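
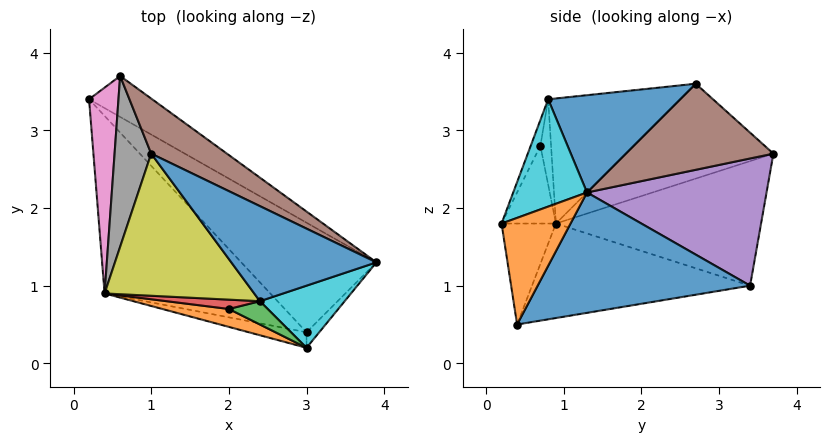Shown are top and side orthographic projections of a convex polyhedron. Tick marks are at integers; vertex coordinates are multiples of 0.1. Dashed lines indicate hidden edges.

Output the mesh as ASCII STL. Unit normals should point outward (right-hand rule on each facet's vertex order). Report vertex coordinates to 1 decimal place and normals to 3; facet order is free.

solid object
 facet normal 0.533 0.598 -0.599
  outer loop
   vertex 3.0 0.4 0.5
   vertex 0.2 3.4 1.0
   vertex 3.9 1.3 2.2
  endloop
 endfacet
 facet normal 0.787 -0.610 -0.094
  outer loop
   vertex 3.0 0.4 0.5
   vertex 3.9 1.3 2.2
   vertex 3.0 0.2 1.8
  endloop
 endfacet
 facet normal -0.472 -0.303 -0.828
  outer loop
   vertex 3.0 0.4 0.5
   vertex 0.4 0.9 1.8
   vertex 0.2 3.4 1.0
  endloop
 endfacet
 facet normal -0.257 -0.955 -0.147
  outer loop
   vertex 3.0 0.4 0.5
   vertex 3.0 0.2 1.8
   vertex 0.4 0.9 1.8
  endloop
 endfacet
 facet normal 0.540 0.798 -0.268
  outer loop
   vertex 0.6 3.7 2.7
   vertex 3.9 1.3 2.2
   vertex 0.2 3.4 1.0
  endloop
 endfacet
 facet normal 0.560 0.667 0.492
  outer loop
   vertex 0.6 3.7 2.7
   vertex 1.0 2.7 3.6
   vertex 3.9 1.3 2.2
  endloop
 endfacet
 facet normal -0.973 -0.004 0.230
  outer loop
   vertex 0.6 3.7 2.7
   vertex 0.2 3.4 1.0
   vertex 0.4 0.9 1.8
  endloop
 endfacet
 facet normal -0.932 -0.049 0.360
  outer loop
   vertex 0.6 3.7 2.7
   vertex 0.4 0.9 1.8
   vertex 1.0 2.7 3.6
  endloop
 endfacet
 facet normal -0.561 -0.484 0.671
  outer loop
   vertex 2.4 0.8 3.4
   vertex 1.0 2.7 3.6
   vertex 0.4 0.9 1.8
  endloop
 endfacet
 facet normal 0.593 -0.655 0.468
  outer loop
   vertex 2.4 0.8 3.4
   vertex 3.0 0.2 1.8
   vertex 3.9 1.3 2.2
  endloop
 endfacet
 facet normal 0.530 0.307 0.790
  outer loop
   vertex 2.4 0.8 3.4
   vertex 3.9 1.3 2.2
   vertex 1.0 2.7 3.6
  endloop
 endfacet
 facet normal -0.254 -0.942 0.217
  outer loop
   vertex 2.0 0.7 2.8
   vertex 0.4 0.9 1.8
   vertex 3.0 0.2 1.8
  endloop
 endfacet
 facet normal -0.188 -0.941 0.282
  outer loop
   vertex 2.0 0.7 2.8
   vertex 3.0 0.2 1.8
   vertex 2.4 0.8 3.4
  endloop
 endfacet
 facet normal -0.340 -0.865 0.371
  outer loop
   vertex 2.0 0.7 2.8
   vertex 2.4 0.8 3.4
   vertex 0.4 0.9 1.8
  endloop
 endfacet
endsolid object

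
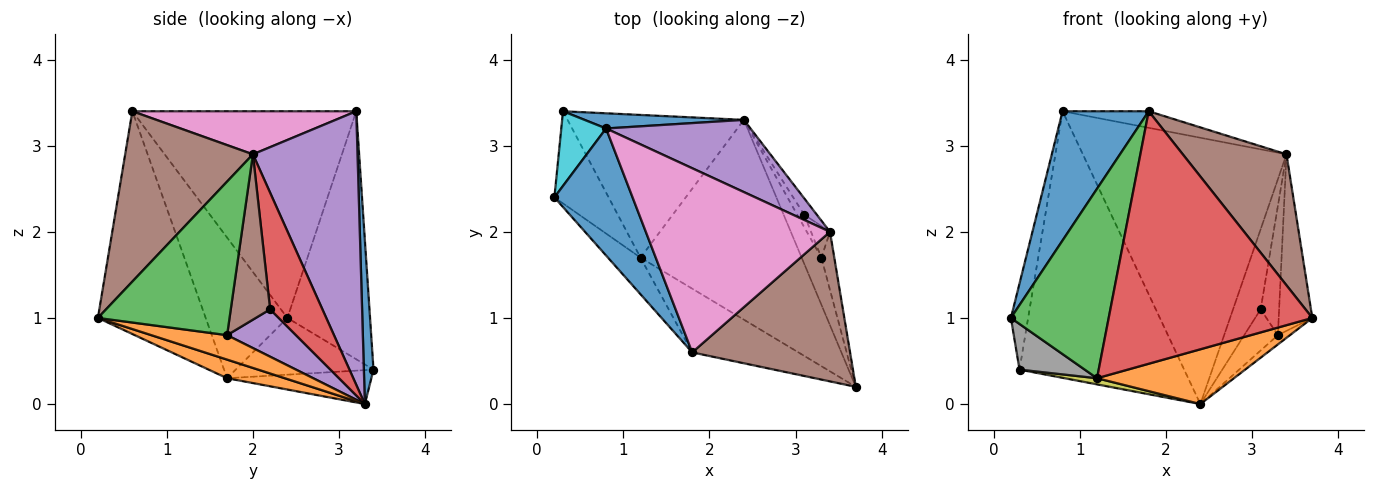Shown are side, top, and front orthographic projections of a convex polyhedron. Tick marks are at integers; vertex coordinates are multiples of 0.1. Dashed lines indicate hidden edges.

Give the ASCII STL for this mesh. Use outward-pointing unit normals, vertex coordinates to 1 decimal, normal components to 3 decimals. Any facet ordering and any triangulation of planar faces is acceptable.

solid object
 facet normal -0.880 -0.339 0.333
  outer loop
   vertex 1.8 0.6 3.4
   vertex 0.8 3.2 3.4
   vertex 0.2 2.4 1.0
  endloop
 endfacet
 facet normal 0.111 -0.263 -0.958
  outer loop
   vertex 1.2 1.7 0.3
   vertex 2.4 3.3 0.0
   vertex 3.7 0.2 1.0
  endloop
 endfacet
 facet normal -0.634 -0.759 -0.147
  outer loop
   vertex 1.2 1.7 0.3
   vertex 1.8 0.6 3.4
   vertex 0.2 2.4 1.0
  endloop
 endfacet
 facet normal -0.457 -0.863 -0.218
  outer loop
   vertex 1.2 1.7 0.3
   vertex 3.7 0.2 1.0
   vertex 1.8 0.6 3.4
  endloop
 endfacet
 facet normal 0.444 0.865 0.234
  outer loop
   vertex 3.4 2.0 2.9
   vertex 2.4 3.3 0.0
   vertex 0.8 3.2 3.4
  endloop
 endfacet
 facet normal 0.630 -0.512 0.584
  outer loop
   vertex 3.4 2.0 2.9
   vertex 1.8 0.6 3.4
   vertex 3.7 0.2 1.0
  endloop
 endfacet
 facet normal 0.227 0.087 0.970
  outer loop
   vertex 3.4 2.0 2.9
   vertex 0.8 3.2 3.4
   vertex 1.8 0.6 3.4
  endloop
 endfacet
 facet normal -0.684 -0.324 -0.654
  outer loop
   vertex 0.3 3.4 0.4
   vertex 1.2 1.7 0.3
   vertex 0.2 2.4 1.0
  endloop
 endfacet
 facet normal -0.189 -0.042 -0.981
  outer loop
   vertex 0.3 3.4 0.4
   vertex 2.4 3.3 0.0
   vertex 1.2 1.7 0.3
  endloop
 endfacet
 facet normal -0.964 0.201 0.174
  outer loop
   vertex 0.3 3.4 0.4
   vertex 0.2 2.4 1.0
   vertex 0.8 3.2 3.4
  endloop
 endfacet
 facet normal 0.058 0.997 0.057
  outer loop
   vertex 0.3 3.4 0.4
   vertex 0.8 3.2 3.4
   vertex 2.4 3.3 0.0
  endloop
 endfacet
 facet normal 0.772 0.123 -0.623
  outer loop
   vertex 3.3 1.7 0.8
   vertex 3.7 0.2 1.0
   vertex 2.4 3.3 0.0
  endloop
 endfacet
 facet normal 0.966 0.247 -0.081
  outer loop
   vertex 3.3 1.7 0.8
   vertex 3.4 2.0 2.9
   vertex 3.7 0.2 1.0
  endloop
 endfacet
 facet normal 0.880 0.465 -0.095
  outer loop
   vertex 3.1 2.2 1.1
   vertex 2.4 3.3 0.0
   vertex 3.4 2.0 2.9
  endloop
 endfacet
 facet normal 0.891 0.435 -0.132
  outer loop
   vertex 3.1 2.2 1.1
   vertex 3.3 1.7 0.8
   vertex 2.4 3.3 0.0
  endloop
 endfacet
 facet normal 0.901 0.422 -0.103
  outer loop
   vertex 3.1 2.2 1.1
   vertex 3.4 2.0 2.9
   vertex 3.3 1.7 0.8
  endloop
 endfacet
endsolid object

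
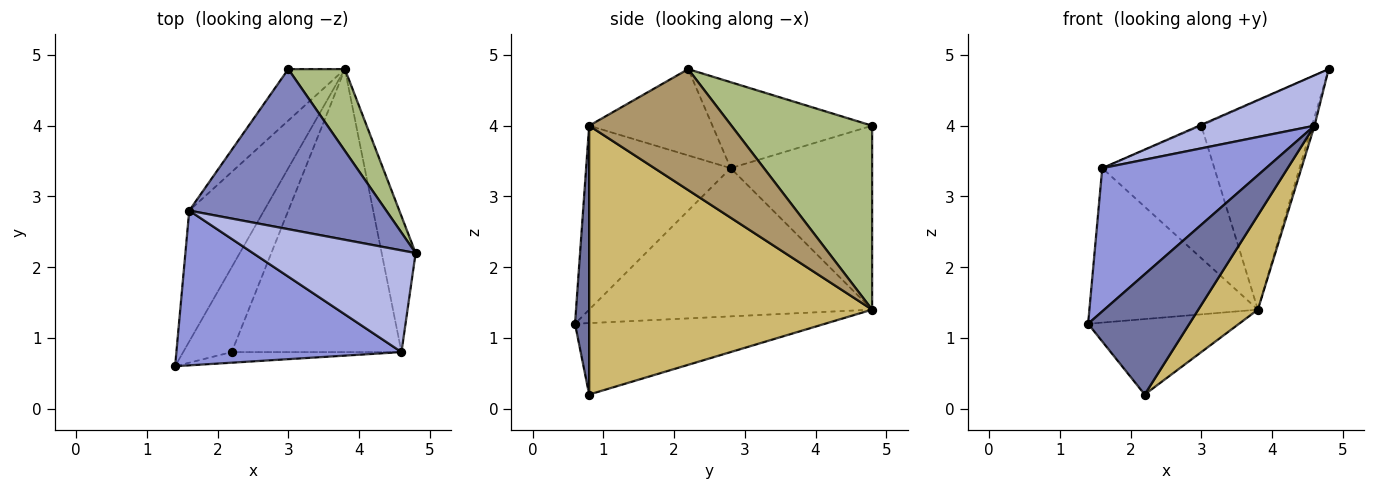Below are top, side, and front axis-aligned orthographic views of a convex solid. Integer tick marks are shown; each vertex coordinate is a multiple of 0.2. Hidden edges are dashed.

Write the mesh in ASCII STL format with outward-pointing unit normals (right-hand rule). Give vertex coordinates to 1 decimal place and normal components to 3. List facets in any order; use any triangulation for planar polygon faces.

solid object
 facet normal 0.138 -0.987 -0.087
  outer loop
   vertex 4.6 0.8 4.0
   vertex 1.4 0.6 1.2
   vertex 2.2 0.8 0.2
  endloop
 endfacet
 facet normal -0.400 0.005 0.916
  outer loop
   vertex 1.6 2.8 3.4
   vertex 4.8 2.2 4.8
   vertex 3.0 4.8 4.0
  endloop
 endfacet
 facet normal -0.514 -0.583 0.629
  outer loop
   vertex 1.6 2.8 3.4
   vertex 1.4 0.6 1.2
   vertex 4.6 0.8 4.0
  endloop
 endfacet
 facet normal -0.429 -0.401 0.809
  outer loop
   vertex 1.6 2.8 3.4
   vertex 4.6 0.8 4.0
   vertex 4.8 2.2 4.8
  endloop
 endfacet
 facet normal -0.762 0.604 -0.234
  outer loop
   vertex 3.8 4.8 1.4
   vertex 1.6 2.8 3.4
   vertex 3.0 4.8 4.0
  endloop
 endfacet
 facet normal 0.764 0.601 0.235
  outer loop
   vertex 3.8 4.8 1.4
   vertex 3.0 4.8 4.0
   vertex 4.8 2.2 4.8
  endloop
 endfacet
 facet normal -0.740 0.447 -0.503
  outer loop
   vertex 3.8 4.8 1.4
   vertex 2.2 0.8 0.2
   vertex 1.4 0.6 1.2
  endloop
 endfacet
 facet normal -0.788 0.469 -0.398
  outer loop
   vertex 3.8 4.8 1.4
   vertex 1.4 0.6 1.2
   vertex 1.6 2.8 3.4
  endloop
 endfacet
 facet normal 0.963 0.017 -0.270
  outer loop
   vertex 3.8 4.8 1.4
   vertex 4.8 2.2 4.8
   vertex 4.6 0.8 4.0
  endloop
 endfacet
 facet normal 0.832 -0.175 -0.526
  outer loop
   vertex 3.8 4.8 1.4
   vertex 4.6 0.8 4.0
   vertex 2.2 0.8 0.2
  endloop
 endfacet
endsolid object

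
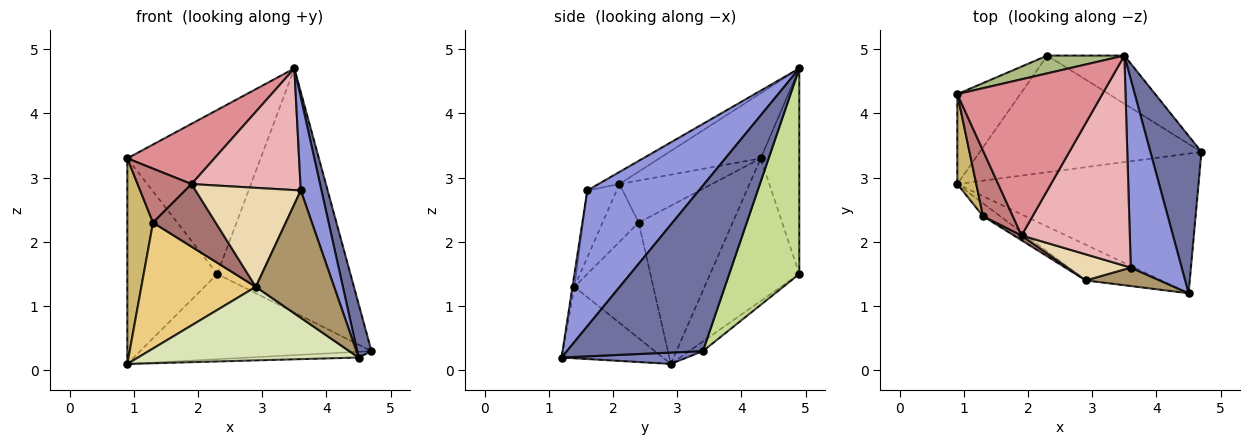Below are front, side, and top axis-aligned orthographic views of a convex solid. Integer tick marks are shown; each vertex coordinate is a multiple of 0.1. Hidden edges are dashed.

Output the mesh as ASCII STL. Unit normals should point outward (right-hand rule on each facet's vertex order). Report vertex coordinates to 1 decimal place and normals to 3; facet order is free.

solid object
 facet normal 0.951 -0.100 0.293
  outer loop
   vertex 3.5 4.9 4.7
   vertex 4.5 1.2 0.2
   vertex 4.7 3.4 0.3
  endloop
 endfacet
 facet normal 0.047 0.041 -0.998
  outer loop
   vertex 0.9 2.9 0.1
   vertex 4.7 3.4 0.3
   vertex 4.5 1.2 0.2
  endloop
 endfacet
 facet normal 0.923 -0.171 0.346
  outer loop
   vertex 3.6 1.6 2.8
   vertex 4.5 1.2 0.2
   vertex 3.5 4.9 4.7
  endloop
 endfacet
 facet normal -0.672 0.678 -0.297
  outer loop
   vertex 2.3 4.9 1.5
   vertex 0.9 2.9 0.1
   vertex 0.9 4.3 3.3
  endloop
 endfacet
 facet normal -0.035 0.589 -0.807
  outer loop
   vertex 2.3 4.9 1.5
   vertex 4.7 3.4 0.3
   vertex 0.9 2.9 0.1
  endloop
 endfacet
 facet normal -0.276 0.955 0.104
  outer loop
   vertex 2.3 4.9 1.5
   vertex 0.9 4.3 3.3
   vertex 3.5 4.9 4.7
  endloop
 endfacet
 facet normal 0.459 0.872 -0.172
  outer loop
   vertex 2.3 4.9 1.5
   vertex 3.5 4.9 4.7
   vertex 4.7 3.4 0.3
  endloop
 endfacet
 facet normal -0.381 -0.832 -0.404
  outer loop
   vertex 2.9 1.4 1.3
   vertex 0.9 2.9 0.1
   vertex 4.5 1.2 0.2
  endloop
 endfacet
 facet normal -0.025 -0.989 0.144
  outer loop
   vertex 2.9 1.4 1.3
   vertex 4.5 1.2 0.2
   vertex 3.6 1.6 2.8
  endloop
 endfacet
 facet normal -0.958 -0.262 0.115
  outer loop
   vertex 1.3 2.4 2.3
   vertex 0.9 4.3 3.3
   vertex 0.9 2.9 0.1
  endloop
 endfacet
 facet normal -0.565 -0.821 -0.084
  outer loop
   vertex 1.3 2.4 2.3
   vertex 0.9 2.9 0.1
   vertex 2.9 1.4 1.3
  endloop
 endfacet
 facet normal -0.260 -0.934 0.246
  outer loop
   vertex 1.9 2.1 2.9
   vertex 2.9 1.4 1.3
   vertex 3.6 1.6 2.8
  endloop
 endfacet
 facet normal -0.499 -0.864 0.066
  outer loop
   vertex 1.9 2.1 2.9
   vertex 1.3 2.4 2.3
   vertex 2.9 1.4 1.3
  endloop
 endfacet
 facet normal -0.737 -0.430 0.522
  outer loop
   vertex 1.9 2.1 2.9
   vertex 0.9 4.3 3.3
   vertex 1.3 2.4 2.3
  endloop
 endfacet
 facet normal -0.387 -0.332 0.860
  outer loop
   vertex 1.9 2.1 2.9
   vertex 3.5 4.9 4.7
   vertex 0.9 4.3 3.3
  endloop
 endfacet
 facet normal -0.096 -0.499 0.861
  outer loop
   vertex 1.9 2.1 2.9
   vertex 3.6 1.6 2.8
   vertex 3.5 4.9 4.7
  endloop
 endfacet
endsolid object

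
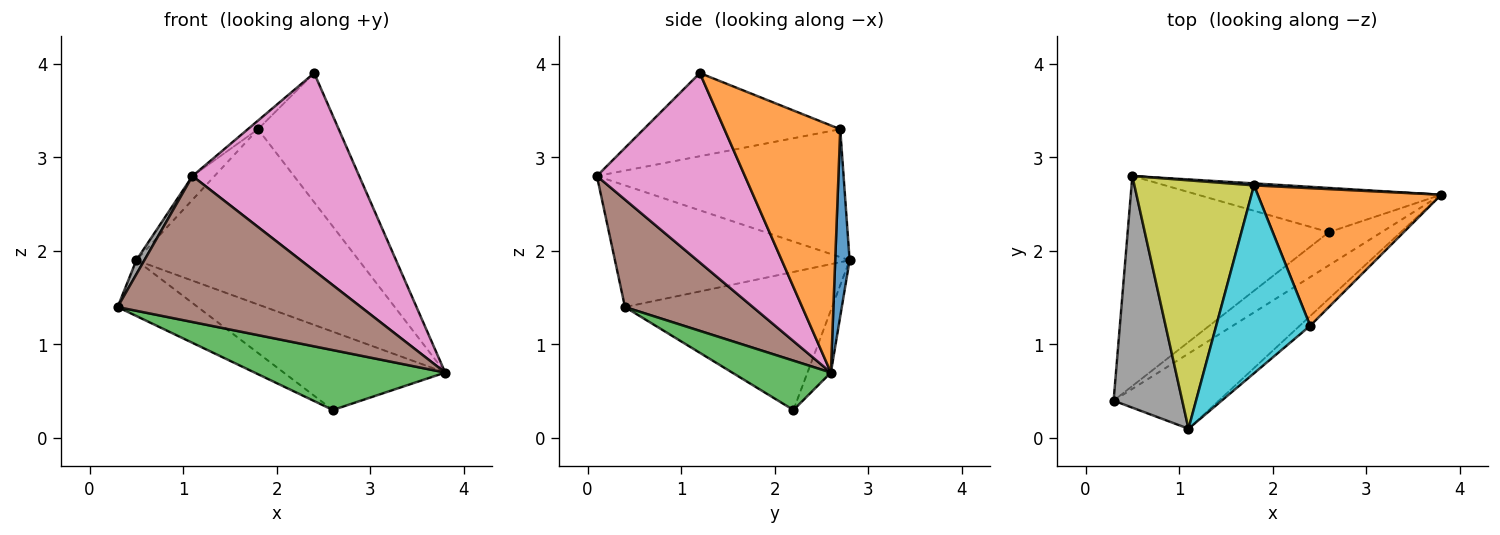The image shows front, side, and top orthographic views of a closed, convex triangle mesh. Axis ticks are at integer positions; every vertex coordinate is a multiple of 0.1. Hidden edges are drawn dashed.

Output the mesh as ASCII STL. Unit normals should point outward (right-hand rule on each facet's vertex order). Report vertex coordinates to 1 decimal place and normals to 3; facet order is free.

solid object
 facet normal 0.065 0.998 0.011
  outer loop
   vertex 1.8 2.7 3.3
   vertex 3.8 2.6 0.7
   vertex 0.5 2.8 1.9
  endloop
 endfacet
 facet normal 0.701 0.488 0.520
  outer loop
   vertex 1.8 2.7 3.3
   vertex 2.4 1.2 3.9
   vertex 3.8 2.6 0.7
  endloop
 endfacet
 facet normal 0.413 -0.797 -0.441
  outer loop
   vertex 2.6 2.2 0.3
   vertex 3.8 2.6 0.7
   vertex 0.3 0.4 1.4
  endloop
 endfacet
 facet normal -0.553 0.214 -0.806
  outer loop
   vertex 2.6 2.2 0.3
   vertex 0.3 0.4 1.4
   vertex 0.5 2.8 1.9
  endloop
 endfacet
 facet normal -0.125 0.864 -0.488
  outer loop
   vertex 2.6 2.2 0.3
   vertex 0.5 2.8 1.9
   vertex 3.8 2.6 0.7
  endloop
 endfacet
 facet normal 0.423 -0.806 -0.415
  outer loop
   vertex 1.1 0.1 2.8
   vertex 0.3 0.4 1.4
   vertex 3.8 2.6 0.7
  endloop
 endfacet
 facet normal 0.663 -0.747 -0.037
  outer loop
   vertex 1.1 0.1 2.8
   vertex 3.8 2.6 0.7
   vertex 2.4 1.2 3.9
  endloop
 endfacet
 facet normal -0.871 -0.030 0.491
  outer loop
   vertex 1.1 0.1 2.8
   vertex 0.5 2.8 1.9
   vertex 0.3 0.4 1.4
  endloop
 endfacet
 facet normal -0.729 0.065 0.682
  outer loop
   vertex 1.1 0.1 2.8
   vertex 1.8 2.7 3.3
   vertex 0.5 2.8 1.9
  endloop
 endfacet
 facet normal -0.662 0.034 0.748
  outer loop
   vertex 1.1 0.1 2.8
   vertex 2.4 1.2 3.9
   vertex 1.8 2.7 3.3
  endloop
 endfacet
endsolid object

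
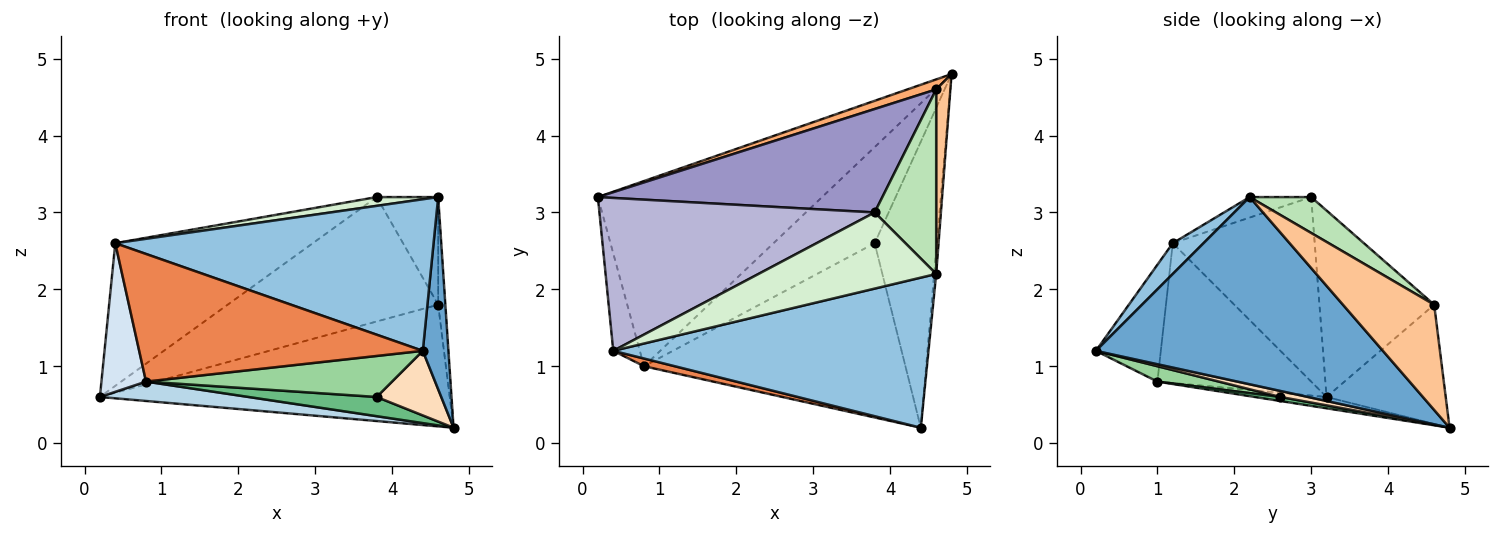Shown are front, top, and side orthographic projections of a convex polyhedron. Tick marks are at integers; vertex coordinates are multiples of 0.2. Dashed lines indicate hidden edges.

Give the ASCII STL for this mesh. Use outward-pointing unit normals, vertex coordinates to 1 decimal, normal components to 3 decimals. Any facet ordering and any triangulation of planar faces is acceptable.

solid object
 facet normal 0.996 -0.089 -0.011
  outer loop
   vertex 4.6 2.2 3.2
   vertex 4.4 0.2 1.2
   vertex 4.8 4.8 0.2
  endloop
 endfacet
 facet normal 0.068 -0.709 0.702
  outer loop
   vertex 0.4 1.2 2.6
   vertex 4.4 0.2 1.2
   vertex 4.6 2.2 3.2
  endloop
 endfacet
 facet normal -0.050 -0.104 -0.993
  outer loop
   vertex 0.8 1.0 0.8
   vertex 0.2 3.2 0.6
   vertex 4.8 4.8 0.2
  endloop
 endfacet
 facet normal -0.945 -0.274 -0.180
  outer loop
   vertex 0.8 1.0 0.8
   vertex 0.4 1.2 2.6
   vertex 0.2 3.2 0.6
  endloop
 endfacet
 facet normal -0.223 -0.973 0.059
  outer loop
   vertex 0.8 1.0 0.8
   vertex 4.4 0.2 1.2
   vertex 0.4 1.2 2.6
  endloop
 endfacet
 facet normal -0.321 0.944 0.078
  outer loop
   vertex 4.6 4.6 1.8
   vertex 4.8 4.8 0.2
   vertex 0.2 3.2 0.6
  endloop
 endfacet
 facet normal 0.988 0.078 0.133
  outer loop
   vertex 4.6 4.6 1.8
   vertex 4.6 2.2 3.2
   vertex 4.8 4.8 0.2
  endloop
 endfacet
 facet normal 0.094 -0.219 -0.971
  outer loop
   vertex 3.8 2.6 0.6
   vertex 4.8 4.8 0.2
   vertex 4.4 0.2 1.2
  endloop
 endfacet
 facet normal 0.039 -0.196 -0.980
  outer loop
   vertex 3.8 2.6 0.6
   vertex 0.8 1.0 0.8
   vertex 4.8 4.8 0.2
  endloop
 endfacet
 facet normal 0.057 -0.229 -0.972
  outer loop
   vertex 3.8 2.6 0.6
   vertex 4.4 0.2 1.2
   vertex 0.8 1.0 0.8
  endloop
 endfacet
 facet normal 0.450 0.450 0.771
  outer loop
   vertex 3.8 3.0 3.2
   vertex 4.6 2.2 3.2
   vertex 4.6 4.6 1.8
  endloop
 endfacet
 facet normal -0.114 -0.114 0.987
  outer loop
   vertex 3.8 3.0 3.2
   vertex 0.4 1.2 2.6
   vertex 4.6 2.2 3.2
  endloop
 endfacet
 facet normal -0.386 0.709 0.590
  outer loop
   vertex 3.8 3.0 3.2
   vertex 4.6 4.6 1.8
   vertex 0.2 3.2 0.6
  endloop
 endfacet
 facet normal -0.440 0.613 0.657
  outer loop
   vertex 3.8 3.0 3.2
   vertex 0.2 3.2 0.6
   vertex 0.4 1.2 2.6
  endloop
 endfacet
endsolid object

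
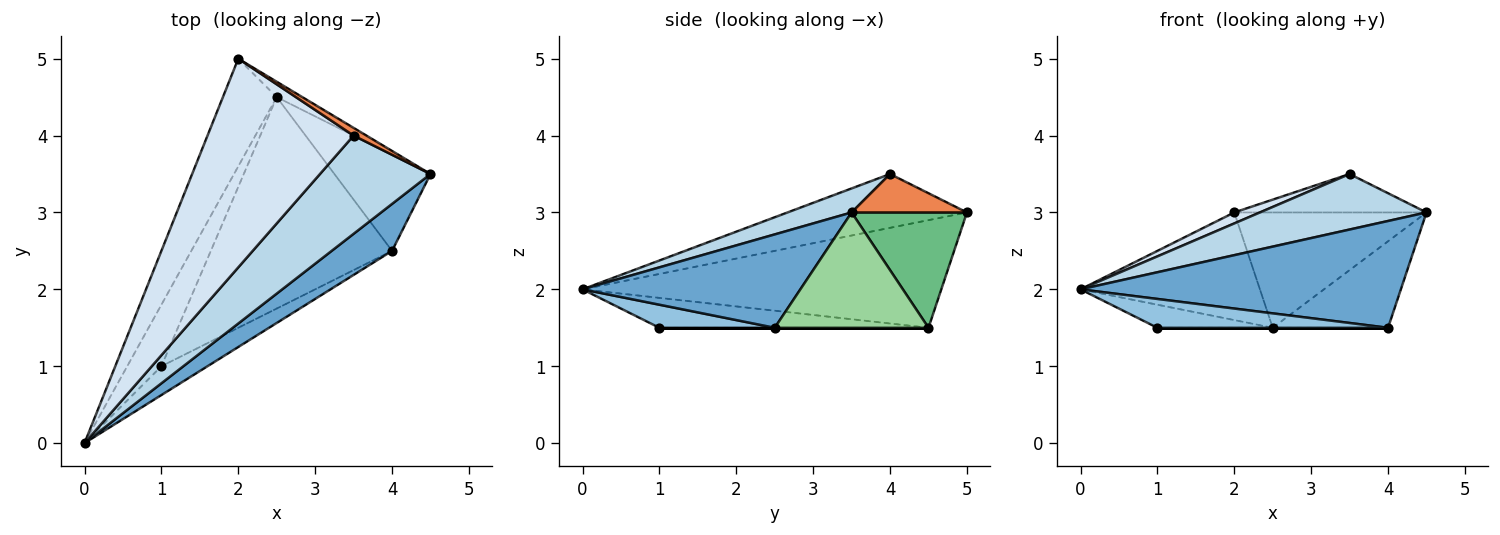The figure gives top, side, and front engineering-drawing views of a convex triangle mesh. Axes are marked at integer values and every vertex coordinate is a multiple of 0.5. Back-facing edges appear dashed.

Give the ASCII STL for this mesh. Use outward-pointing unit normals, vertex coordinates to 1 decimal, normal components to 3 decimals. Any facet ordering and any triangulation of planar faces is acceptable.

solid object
 facet normal 0.528 -0.777 0.342
  outer loop
   vertex 4.0 2.5 1.5
   vertex 4.5 3.5 3.0
   vertex 0.0 0.0 2.0
  endloop
 endfacet
 facet normal 0.333 -0.667 -0.667
  outer loop
   vertex 4.0 2.5 1.5
   vertex 0.0 0.0 2.0
   vertex 1.0 1.0 1.5
  endloop
 endfacet
 facet normal 0.186 -0.483 0.855
  outer loop
   vertex 3.5 4.0 3.5
   vertex 0.0 0.0 2.0
   vertex 4.5 3.5 3.0
  endloop
 endfacet
 facet normal -0.345 -0.049 0.937
  outer loop
   vertex 3.5 4.0 3.5
   vertex 2.0 5.0 3.0
   vertex 0.0 0.0 2.0
  endloop
 endfacet
 facet normal 0.507 0.845 0.169
  outer loop
   vertex 3.5 4.0 3.5
   vertex 4.5 3.5 3.0
   vertex 2.0 5.0 3.0
  endloop
 endfacet
 facet normal -0.816 0.408 -0.408
  outer loop
   vertex 2.5 4.5 1.5
   vertex 0.0 0.0 2.0
   vertex 2.0 5.0 3.0
  endloop
 endfacet
 facet normal -0.634 0.272 -0.724
  outer loop
   vertex 2.5 4.5 1.5
   vertex 1.0 1.0 1.5
   vertex 0.0 0.0 2.0
  endloop
 endfacet
 facet normal 0.000 0.000 -1.000
  outer loop
   vertex 2.5 4.5 1.5
   vertex 4.0 2.5 1.5
   vertex 1.0 1.0 1.5
  endloop
 endfacet
 facet normal 0.511 0.852 -0.114
  outer loop
   vertex 2.5 4.5 1.5
   vertex 2.0 5.0 3.0
   vertex 4.5 3.5 3.0
  endloop
 endfacet
 facet normal 0.666 0.499 -0.555
  outer loop
   vertex 2.5 4.5 1.5
   vertex 4.5 3.5 3.0
   vertex 4.0 2.5 1.5
  endloop
 endfacet
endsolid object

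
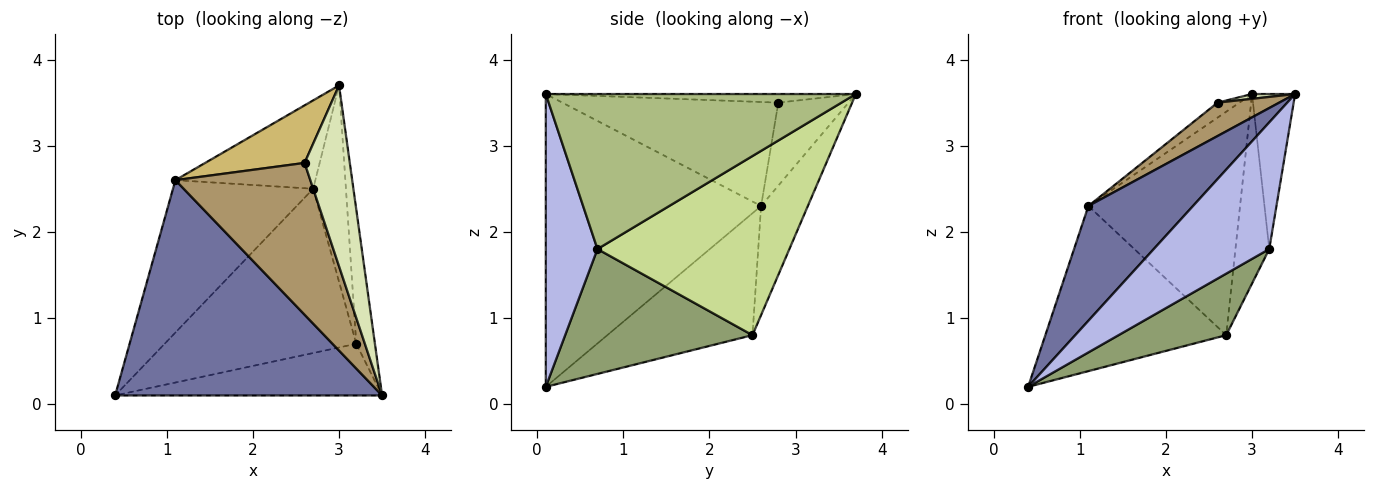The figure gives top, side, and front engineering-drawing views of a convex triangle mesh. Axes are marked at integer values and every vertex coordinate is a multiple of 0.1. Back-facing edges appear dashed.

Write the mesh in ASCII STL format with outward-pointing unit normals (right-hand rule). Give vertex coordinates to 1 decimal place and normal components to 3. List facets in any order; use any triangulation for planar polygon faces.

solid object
 facet normal -0.695 -0.338 0.634
  outer loop
   vertex 1.1 2.6 2.3
   vertex 0.4 0.1 0.2
   vertex 3.5 0.1 3.6
  endloop
 endfacet
 facet normal -0.508 0.633 -0.584
  outer loop
   vertex 1.1 2.6 2.3
   vertex 2.7 2.5 0.8
   vertex 0.4 0.1 0.2
  endloop
 endfacet
 facet normal -0.276 0.894 -0.354
  outer loop
   vertex 1.1 2.6 2.3
   vertex 3.0 3.7 3.6
   vertex 2.7 2.5 0.8
  endloop
 endfacet
 facet normal 0.383 -0.855 -0.349
  outer loop
   vertex 3.2 0.7 1.8
   vertex 3.5 0.1 3.6
   vertex 0.4 0.1 0.2
  endloop
 endfacet
 facet normal 0.521 -0.299 -0.799
  outer loop
   vertex 3.2 0.7 1.8
   vertex 0.4 0.1 0.2
   vertex 2.7 2.5 0.8
  endloop
 endfacet
 facet normal 0.984 0.137 -0.118
  outer loop
   vertex 3.2 0.7 1.8
   vertex 3.0 3.7 3.6
   vertex 3.5 0.1 3.6
  endloop
 endfacet
 facet normal 0.969 0.171 -0.177
  outer loop
   vertex 3.2 0.7 1.8
   vertex 2.7 2.5 0.8
   vertex 3.0 3.7 3.6
  endloop
 endfacet
 facet normal -0.187 -0.026 0.982
  outer loop
   vertex 2.6 2.8 3.5
   vertex 3.5 0.1 3.6
   vertex 3.0 3.7 3.6
  endloop
 endfacet
 facet normal -0.601 -0.172 0.780
  outer loop
   vertex 2.6 2.8 3.5
   vertex 1.1 2.6 2.3
   vertex 3.5 0.1 3.6
  endloop
 endfacet
 facet normal -0.628 0.196 0.753
  outer loop
   vertex 2.6 2.8 3.5
   vertex 3.0 3.7 3.6
   vertex 1.1 2.6 2.3
  endloop
 endfacet
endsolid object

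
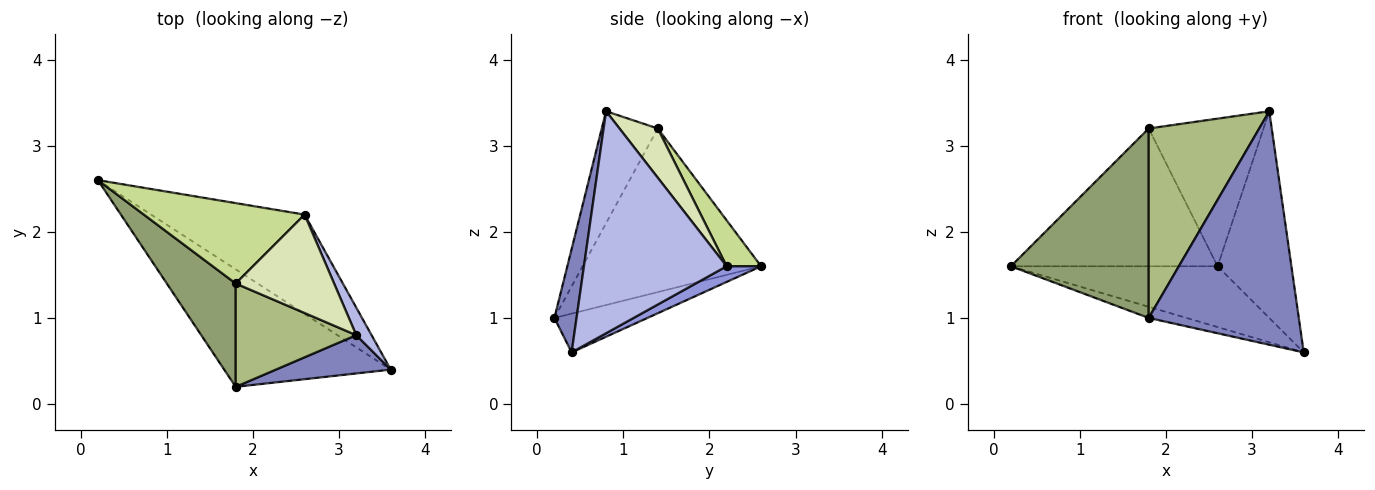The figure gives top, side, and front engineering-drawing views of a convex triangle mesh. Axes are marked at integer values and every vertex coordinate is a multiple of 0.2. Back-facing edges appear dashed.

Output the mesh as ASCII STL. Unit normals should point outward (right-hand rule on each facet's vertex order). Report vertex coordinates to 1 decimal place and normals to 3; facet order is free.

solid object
 facet normal -0.226 0.092 -0.970
  outer loop
   vertex 1.8 0.2 1.0
   vertex 0.2 2.6 1.6
   vertex 3.6 0.4 0.6
  endloop
 endfacet
 facet normal 0.144 -0.977 0.160
  outer loop
   vertex 3.2 0.8 3.4
   vertex 1.8 0.2 1.0
   vertex 3.6 0.4 0.6
  endloop
 endfacet
 facet normal 0.087 0.520 -0.850
  outer loop
   vertex 2.6 2.2 1.6
   vertex 3.6 0.4 0.6
   vertex 0.2 2.6 1.6
  endloop
 endfacet
 facet normal 0.887 0.459 0.061
  outer loop
   vertex 2.6 2.2 1.6
   vertex 3.2 0.8 3.4
   vertex 3.6 0.4 0.6
  endloop
 endfacet
 facet normal -0.751 -0.580 0.316
  outer loop
   vertex 1.8 1.4 3.2
   vertex 0.2 2.6 1.6
   vertex 1.8 0.2 1.0
  endloop
 endfacet
 facet normal -0.406 -0.802 0.438
  outer loop
   vertex 1.8 1.4 3.2
   vertex 1.8 0.2 1.0
   vertex 3.2 0.8 3.4
  endloop
 endfacet
 facet normal 0.142 0.855 0.499
  outer loop
   vertex 1.8 1.4 3.2
   vertex 2.6 2.2 1.6
   vertex 0.2 2.6 1.6
  endloop
 endfacet
 facet normal 0.267 0.802 0.535
  outer loop
   vertex 1.8 1.4 3.2
   vertex 3.2 0.8 3.4
   vertex 2.6 2.2 1.6
  endloop
 endfacet
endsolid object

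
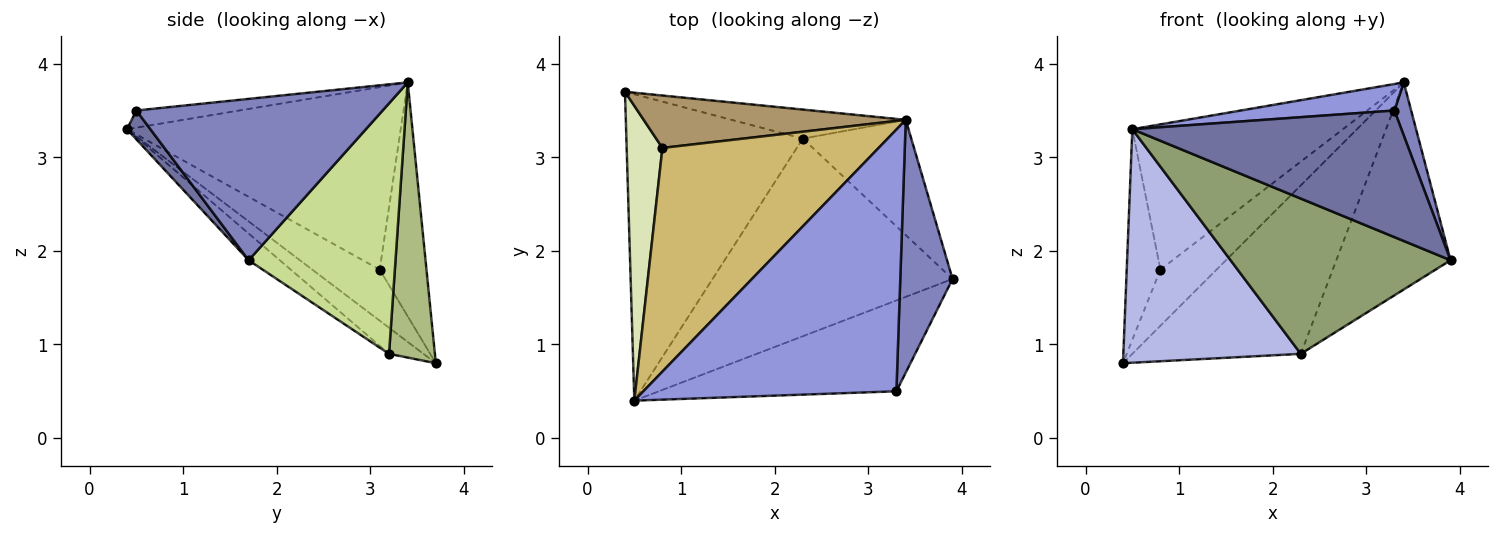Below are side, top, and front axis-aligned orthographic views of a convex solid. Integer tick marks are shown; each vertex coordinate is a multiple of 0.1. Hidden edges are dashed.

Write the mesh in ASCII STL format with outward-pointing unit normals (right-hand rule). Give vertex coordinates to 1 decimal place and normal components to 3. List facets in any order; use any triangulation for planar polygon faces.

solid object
 facet normal 0.070 -0.811 -0.581
  outer loop
   vertex 3.3 0.5 3.5
   vertex 0.5 0.4 3.3
   vertex 3.9 1.7 1.9
  endloop
 endfacet
 facet normal 0.949 -0.065 0.308
  outer loop
   vertex 3.3 0.5 3.5
   vertex 3.9 1.7 1.9
   vertex 3.4 3.4 3.8
  endloop
 endfacet
 facet normal -0.067 -0.100 0.993
  outer loop
   vertex 3.3 0.5 3.5
   vertex 3.4 3.4 3.8
   vertex 0.5 0.4 3.3
  endloop
 endfacet
 facet normal -0.117 -0.602 -0.790
  outer loop
   vertex 2.3 3.2 0.9
   vertex 0.5 0.4 3.3
   vertex 0.4 3.7 0.8
  endloop
 endfacet
 facet normal -0.087 -0.615 -0.783
  outer loop
   vertex 2.3 3.2 0.9
   vertex 3.9 1.7 1.9
   vertex 0.5 0.4 3.3
  endloop
 endfacet
 facet normal 0.259 0.952 -0.164
  outer loop
   vertex 2.3 3.2 0.9
   vertex 0.4 3.7 0.8
   vertex 3.4 3.4 3.8
  endloop
 endfacet
 facet normal 0.747 0.581 -0.323
  outer loop
   vertex 2.3 3.2 0.9
   vertex 3.4 3.4 3.8
   vertex 3.9 1.7 1.9
  endloop
 endfacet
 facet normal -0.758 0.379 0.531
  outer loop
   vertex 0.8 3.1 1.8
   vertex 0.4 3.7 0.8
   vertex 0.5 0.4 3.3
  endloop
 endfacet
 facet normal -0.520 0.624 0.583
  outer loop
   vertex 0.8 3.1 1.8
   vertex 3.4 3.4 3.8
   vertex 0.4 3.7 0.8
  endloop
 endfacet
 facet normal -0.578 0.444 0.685
  outer loop
   vertex 0.8 3.1 1.8
   vertex 0.5 0.4 3.3
   vertex 3.4 3.4 3.8
  endloop
 endfacet
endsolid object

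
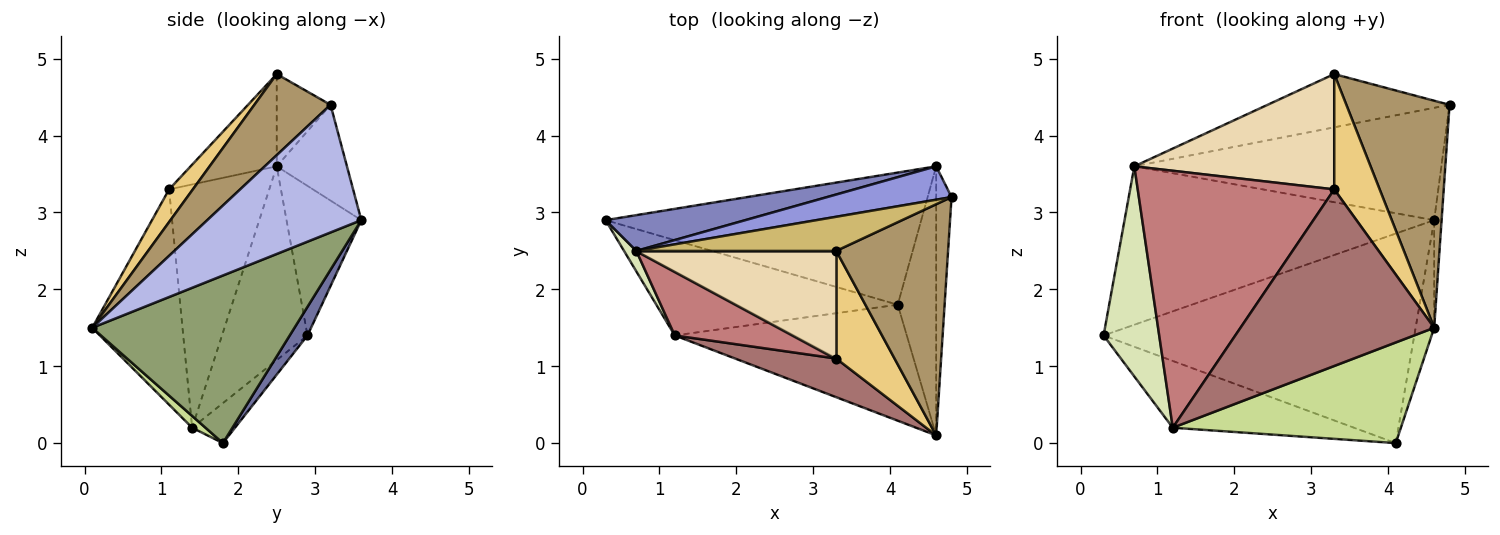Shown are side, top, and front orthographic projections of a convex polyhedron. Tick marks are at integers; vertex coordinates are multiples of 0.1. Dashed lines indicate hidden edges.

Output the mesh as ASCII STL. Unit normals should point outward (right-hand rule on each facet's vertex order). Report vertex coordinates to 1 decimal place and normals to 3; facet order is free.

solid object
 facet normal 0.048 0.845 -0.533
  outer loop
   vertex 4.6 3.6 2.9
   vertex 4.1 1.8 0.0
   vertex 0.3 2.9 1.4
  endloop
 endfacet
 facet normal -0.229 0.949 0.214
  outer loop
   vertex 4.6 3.6 2.9
   vertex 0.3 2.9 1.4
   vertex 0.7 2.5 3.6
  endloop
 endfacet
 facet normal -0.214 0.936 0.278
  outer loop
   vertex 4.6 3.6 2.9
   vertex 0.7 2.5 3.6
   vertex 4.8 3.2 4.4
  endloop
 endfacet
 facet normal 0.992 0.048 -0.119
  outer loop
   vertex 4.6 3.6 2.9
   vertex 4.8 3.2 4.4
   vertex 4.6 0.1 1.5
  endloop
 endfacet
 facet normal 0.971 0.089 -0.223
  outer loop
   vertex 4.6 3.6 2.9
   vertex 4.6 0.1 1.5
   vertex 4.1 1.8 0.0
  endloop
 endfacet
 facet normal -0.134 0.569 -0.812
  outer loop
   vertex 1.2 1.4 0.2
   vertex 0.3 2.9 1.4
   vertex 4.1 1.8 0.0
  endloop
 endfacet
 facet normal 0.038 -0.655 -0.755
  outer loop
   vertex 1.2 1.4 0.2
   vertex 4.1 1.8 0.0
   vertex 4.6 0.1 1.5
  endloop
 endfacet
 facet normal -0.837 -0.545 0.053
  outer loop
   vertex 1.2 1.4 0.2
   vertex 0.7 2.5 3.6
   vertex 0.3 2.9 1.4
  endloop
 endfacet
 facet normal 0.459 -0.622 0.634
  outer loop
   vertex 3.3 2.5 4.8
   vertex 4.6 0.1 1.5
   vertex 4.8 3.2 4.4
  endloop
 endfacet
 facet normal -0.242 0.817 0.524
  outer loop
   vertex 3.3 2.5 4.8
   vertex 4.8 3.2 4.4
   vertex 0.7 2.5 3.6
  endloop
 endfacet
 facet normal 0.357 -0.683 0.637
  outer loop
   vertex 3.3 1.1 3.3
   vertex 4.6 0.1 1.5
   vertex 3.3 2.5 4.8
  endloop
 endfacet
 facet normal -0.300 -0.697 0.651
  outer loop
   vertex 3.3 1.1 3.3
   vertex 3.3 2.5 4.8
   vertex 0.7 2.5 3.6
  endloop
 endfacet
 facet normal -0.414 -0.889 0.195
  outer loop
   vertex 3.3 1.1 3.3
   vertex 1.2 1.4 0.2
   vertex 4.6 0.1 1.5
  endloop
 endfacet
 facet normal -0.443 -0.870 0.216
  outer loop
   vertex 3.3 1.1 3.3
   vertex 0.7 2.5 3.6
   vertex 1.2 1.4 0.2
  endloop
 endfacet
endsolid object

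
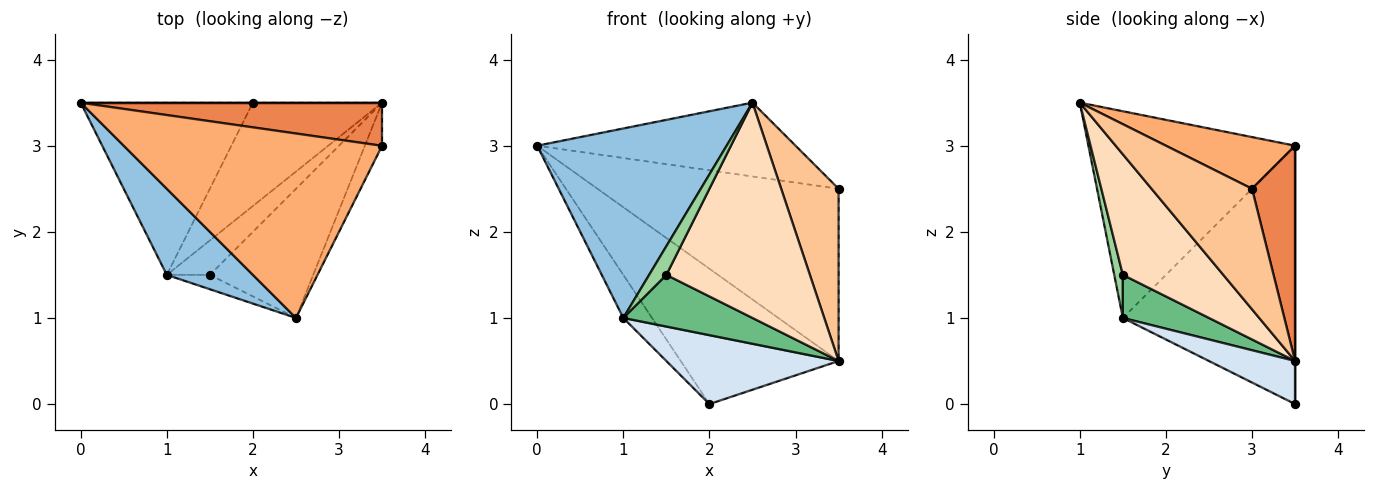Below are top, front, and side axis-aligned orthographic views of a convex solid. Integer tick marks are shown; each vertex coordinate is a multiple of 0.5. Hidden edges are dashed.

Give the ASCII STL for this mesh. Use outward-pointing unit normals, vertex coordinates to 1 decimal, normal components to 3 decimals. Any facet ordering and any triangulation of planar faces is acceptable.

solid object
 facet normal 0.000 1.000 0.000
  outer loop
   vertex 2.0 3.5 0.0
   vertex 0.0 3.5 3.0
   vertex 3.5 3.5 0.5
  endloop
 endfacet
 facet normal -0.705 -0.646 0.294
  outer loop
   vertex 1.0 1.5 1.0
   vertex 2.5 1.0 3.5
   vertex 0.0 3.5 3.0
  endloop
 endfacet
 facet normal -0.824 0.137 -0.549
  outer loop
   vertex 1.0 1.5 1.0
   vertex 0.0 3.5 3.0
   vertex 2.0 3.5 0.0
  endloop
 endfacet
 facet normal 0.267 -0.535 -0.802
  outer loop
   vertex 1.0 1.5 1.0
   vertex 2.0 3.5 0.0
   vertex 3.5 3.5 0.5
  endloop
 endfacet
 facet normal 0.171 0.956 0.239
  outer loop
   vertex 3.5 3.0 2.5
   vertex 3.5 3.5 0.5
   vertex 0.0 3.5 3.0
  endloop
 endfacet
 facet normal 0.183 0.365 0.913
  outer loop
   vertex 3.5 3.0 2.5
   vertex 0.0 3.5 3.0
   vertex 2.5 1.0 3.5
  endloop
 endfacet
 facet normal 0.862 -0.492 -0.123
  outer loop
   vertex 3.5 3.0 2.5
   vertex 2.5 1.0 3.5
   vertex 3.5 3.5 0.5
  endloop
 endfacet
 facet normal 0.515 -0.735 -0.441
  outer loop
   vertex 1.5 1.5 1.5
   vertex 3.5 3.5 0.5
   vertex 2.5 1.0 3.5
  endloop
 endfacet
 facet normal 0.485 -0.728 -0.485
  outer loop
   vertex 1.5 1.5 1.5
   vertex 1.0 1.5 1.0
   vertex 3.5 3.5 0.5
  endloop
 endfacet
 facet normal 0.408 -0.816 -0.408
  outer loop
   vertex 1.5 1.5 1.5
   vertex 2.5 1.0 3.5
   vertex 1.0 1.5 1.0
  endloop
 endfacet
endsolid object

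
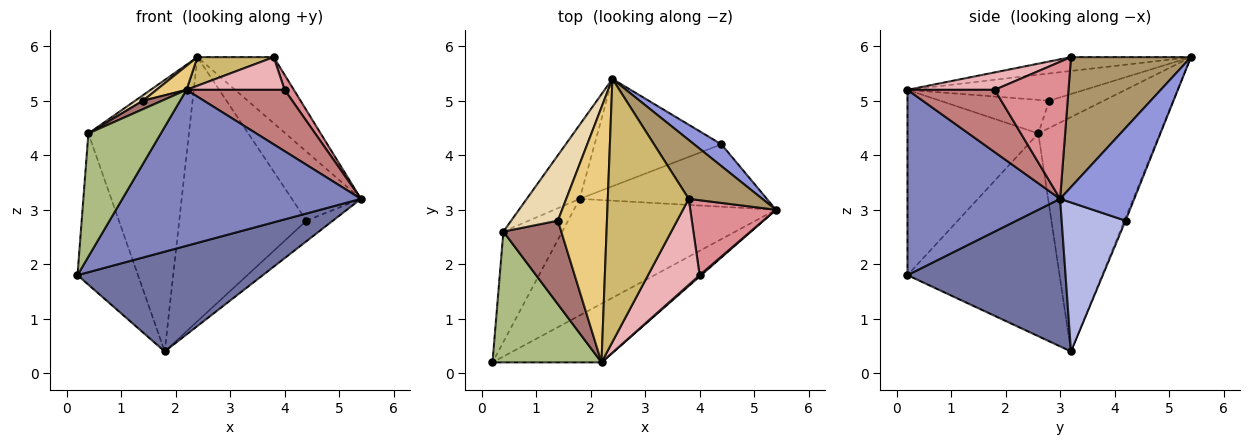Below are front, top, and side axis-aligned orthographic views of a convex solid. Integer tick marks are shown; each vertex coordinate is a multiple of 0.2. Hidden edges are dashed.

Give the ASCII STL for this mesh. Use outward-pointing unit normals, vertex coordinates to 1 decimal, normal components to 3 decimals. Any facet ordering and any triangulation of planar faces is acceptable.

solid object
 facet normal 0.485 -0.569 -0.664
  outer loop
   vertex 1.8 3.2 0.4
   vertex 5.4 3.0 3.2
   vertex 0.2 0.2 1.8
  endloop
 endfacet
 facet normal 0.514 -0.803 -0.302
  outer loop
   vertex 2.2 0.2 5.2
   vertex 0.2 0.2 1.8
   vertex 5.4 3.0 3.2
  endloop
 endfacet
 facet normal 0.715 0.666 0.210
  outer loop
   vertex 4.4 4.2 2.8
   vertex 2.4 5.4 5.8
   vertex 5.4 3.0 3.2
  endloop
 endfacet
 facet normal 0.603 0.250 -0.757
  outer loop
   vertex 4.4 4.2 2.8
   vertex 5.4 3.0 3.2
   vertex 1.8 3.2 0.4
  endloop
 endfacet
 facet normal -0.009 0.926 -0.376
  outer loop
   vertex 4.4 4.2 2.8
   vertex 1.8 3.2 0.4
   vertex 2.4 5.4 5.8
  endloop
 endfacet
 facet normal -0.778 -0.431 0.458
  outer loop
   vertex 0.4 2.6 4.4
   vertex 0.2 0.2 1.8
   vertex 2.2 0.2 5.2
  endloop
 endfacet
 facet normal -0.897 0.357 -0.260
  outer loop
   vertex 0.4 2.6 4.4
   vertex 1.8 3.2 0.4
   vertex 0.2 0.2 1.8
  endloop
 endfacet
 facet normal -0.759 0.628 -0.171
  outer loop
   vertex 0.4 2.6 4.4
   vertex 2.4 5.4 5.8
   vertex 1.8 3.2 0.4
  endloop
 endfacet
 facet normal 0.761 0.484 0.431
  outer loop
   vertex 3.8 3.2 5.8
   vertex 5.4 3.0 3.2
   vertex 2.4 5.4 5.8
  endloop
 endfacet
 facet normal -0.168 -0.107 0.980
  outer loop
   vertex 3.8 3.2 5.8
   vertex 2.4 5.4 5.8
   vertex 2.2 0.2 5.2
  endloop
 endfacet
 facet normal -0.484 -0.082 0.871
  outer loop
   vertex 1.4 2.8 5.0
   vertex 2.2 0.2 5.2
   vertex 2.4 5.4 5.8
  endloop
 endfacet
 facet normal -0.503 -0.072 0.862
  outer loop
   vertex 1.4 2.8 5.0
   vertex 2.4 5.4 5.8
   vertex 0.4 2.6 4.4
  endloop
 endfacet
 facet normal -0.500 -0.087 0.862
  outer loop
   vertex 1.4 2.8 5.0
   vertex 0.4 2.6 4.4
   vertex 2.2 0.2 5.2
  endloop
 endfacet
 facet normal 0.664 -0.747 0.017
  outer loop
   vertex 4.0 1.8 5.2
   vertex 2.2 0.2 5.2
   vertex 5.4 3.0 3.2
  endloop
 endfacet
 facet normal 0.843 -0.105 0.527
  outer loop
   vertex 4.0 1.8 5.2
   vertex 5.4 3.0 3.2
   vertex 3.8 3.2 5.8
  endloop
 endfacet
 facet normal 0.301 -0.339 0.891
  outer loop
   vertex 4.0 1.8 5.2
   vertex 3.8 3.2 5.8
   vertex 2.2 0.2 5.2
  endloop
 endfacet
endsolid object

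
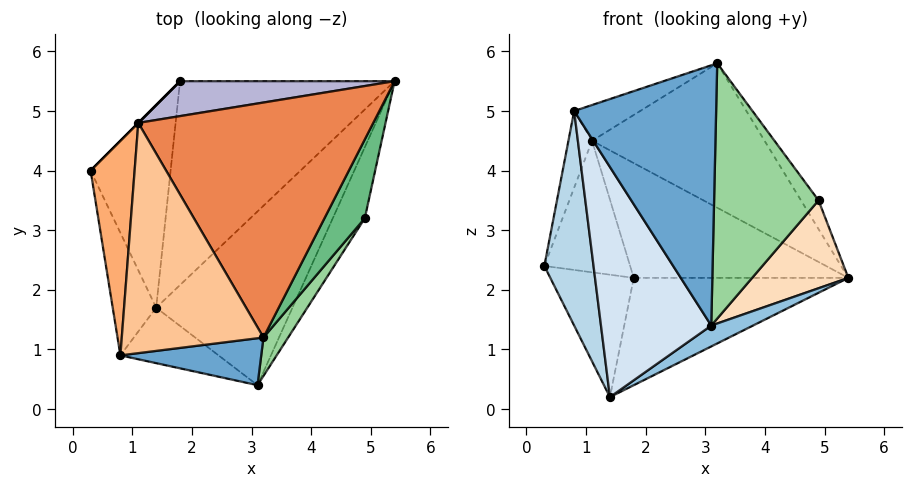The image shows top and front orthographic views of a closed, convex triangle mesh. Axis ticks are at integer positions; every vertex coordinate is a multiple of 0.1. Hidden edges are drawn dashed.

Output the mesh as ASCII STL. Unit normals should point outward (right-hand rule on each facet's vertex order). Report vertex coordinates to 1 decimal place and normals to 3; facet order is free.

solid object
 facet normal 0.064 -0.982 0.177
  outer loop
   vertex 0.8 0.9 5.0
   vertex 3.1 0.4 1.4
   vertex 3.2 1.2 5.8
  endloop
 endfacet
 facet normal 0.521 -0.102 -0.848
  outer loop
   vertex 1.4 1.7 0.2
   vertex 5.4 5.5 2.2
   vertex 3.1 0.4 1.4
  endloop
 endfacet
 facet normal -0.942 -0.291 -0.166
  outer loop
   vertex 1.4 1.7 0.2
   vertex 0.8 0.9 5.0
   vertex 0.3 4.0 2.4
  endloop
 endfacet
 facet normal -0.500 -0.842 -0.203
  outer loop
   vertex 1.4 1.7 0.2
   vertex 3.1 0.4 1.4
   vertex 0.8 0.9 5.0
  endloop
 endfacet
 facet normal 0.347 0.491 0.799
  outer loop
   vertex 1.1 4.8 4.5
   vertex 3.2 1.2 5.8
   vertex 5.4 5.5 2.2
  endloop
 endfacet
 facet normal -0.942 0.113 0.316
  outer loop
   vertex 1.1 4.8 4.5
   vertex 0.3 4.0 2.4
   vertex 0.8 0.9 5.0
  endloop
 endfacet
 facet normal -0.329 0.145 0.933
  outer loop
   vertex 1.1 4.8 4.5
   vertex 0.8 0.9 5.0
   vertex 3.2 1.2 5.8
  endloop
 endfacet
 facet normal 0.889 -0.356 -0.288
  outer loop
   vertex 4.9 3.2 3.5
   vertex 3.1 0.4 1.4
   vertex 5.4 5.5 2.2
  endloop
 endfacet
 facet normal 0.656 0.258 0.709
  outer loop
   vertex 4.9 3.2 3.5
   vertex 5.4 5.5 2.2
   vertex 3.2 1.2 5.8
  endloop
 endfacet
 facet normal 0.807 -0.584 0.088
  outer loop
   vertex 4.9 3.2 3.5
   vertex 3.2 1.2 5.8
   vertex 3.1 0.4 1.4
  endloop
 endfacet
 facet normal -0.534 0.437 -0.724
  outer loop
   vertex 1.8 5.5 2.2
   vertex 1.4 1.7 0.2
   vertex 0.3 4.0 2.4
  endloop
 endfacet
 facet normal 0.000 0.466 -0.885
  outer loop
   vertex 1.8 5.5 2.2
   vertex 5.4 5.5 2.2
   vertex 1.4 1.7 0.2
  endloop
 endfacet
 facet normal -0.707 0.707 0.000
  outer loop
   vertex 1.8 5.5 2.2
   vertex 0.3 4.0 2.4
   vertex 1.1 4.8 4.5
  endloop
 endfacet
 facet normal 0.000 0.957 0.291
  outer loop
   vertex 1.8 5.5 2.2
   vertex 1.1 4.8 4.5
   vertex 5.4 5.5 2.2
  endloop
 endfacet
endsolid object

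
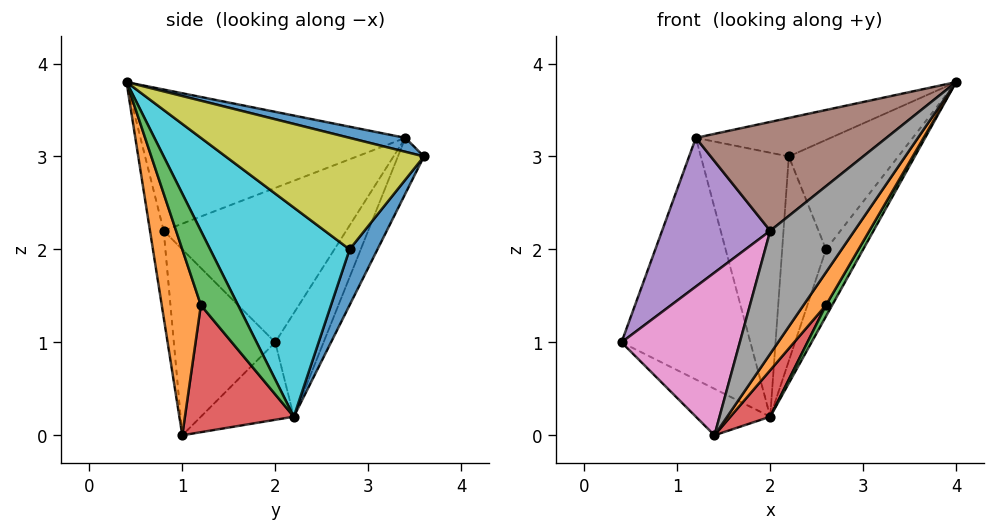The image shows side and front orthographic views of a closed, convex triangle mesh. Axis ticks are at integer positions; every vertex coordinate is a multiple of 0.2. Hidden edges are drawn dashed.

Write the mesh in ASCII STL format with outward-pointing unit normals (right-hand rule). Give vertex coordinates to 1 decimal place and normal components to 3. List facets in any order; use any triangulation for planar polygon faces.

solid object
 facet normal 0.127 0.307 0.943
  outer loop
   vertex 1.2 3.4 3.2
   vertex 4.0 0.4 3.8
   vertex 2.2 3.6 3.0
  endloop
 endfacet
 facet normal -0.453 0.362 -0.815
  outer loop
   vertex 2.0 2.2 0.2
   vertex 1.4 1.0 0.0
   vertex 0.4 2.0 1.0
  endloop
 endfacet
 facet normal -0.318 0.848 -0.424
  outer loop
   vertex 2.0 2.2 0.2
   vertex 0.4 2.0 1.0
   vertex 1.2 3.4 3.2
  endloop
 endfacet
 facet normal -0.258 0.871 -0.417
  outer loop
   vertex 2.0 2.2 0.2
   vertex 1.2 3.4 3.2
   vertex 2.2 3.6 3.0
  endloop
 endfacet
 facet normal -0.726 -0.430 0.537
  outer loop
   vertex 2.0 0.8 2.2
   vertex 1.2 3.4 3.2
   vertex 0.4 2.0 1.0
  endloop
 endfacet
 facet normal -0.613 -0.441 0.656
  outer loop
   vertex 2.0 0.8 2.2
   vertex 4.0 0.4 3.8
   vertex 1.2 3.4 3.2
  endloop
 endfacet
 facet normal -0.647 -0.755 0.108
  outer loop
   vertex 2.0 0.8 2.2
   vertex 0.4 2.0 1.0
   vertex 1.4 1.0 0.0
  endloop
 endfacet
 facet normal -0.161 -0.986 -0.046
  outer loop
   vertex 2.0 0.8 2.2
   vertex 1.4 1.0 0.0
   vertex 4.0 0.4 3.8
  endloop
 endfacet
 facet normal 0.875 0.483 -0.036
  outer loop
   vertex 2.6 2.8 2.0
   vertex 2.2 3.6 3.0
   vertex 4.0 0.4 3.8
  endloop
 endfacet
 facet normal 0.895 0.239 -0.378
  outer loop
   vertex 2.6 2.8 2.0
   vertex 4.0 0.4 3.8
   vertex 2.0 2.2 0.2
  endloop
 endfacet
 facet normal 0.488 0.766 -0.418
  outer loop
   vertex 2.6 2.8 2.0
   vertex 2.0 2.2 0.2
   vertex 2.2 3.6 3.0
  endloop
 endfacet
 facet normal 0.720 -0.414 -0.558
  outer loop
   vertex 2.6 1.2 1.4
   vertex 4.0 0.4 3.8
   vertex 1.4 1.0 0.0
  endloop
 endfacet
 facet normal 0.835 -0.139 -0.533
  outer loop
   vertex 2.6 1.2 1.4
   vertex 2.0 2.2 0.2
   vertex 4.0 0.4 3.8
  endloop
 endfacet
 facet normal 0.749 -0.274 -0.603
  outer loop
   vertex 2.6 1.2 1.4
   vertex 1.4 1.0 0.0
   vertex 2.0 2.2 0.2
  endloop
 endfacet
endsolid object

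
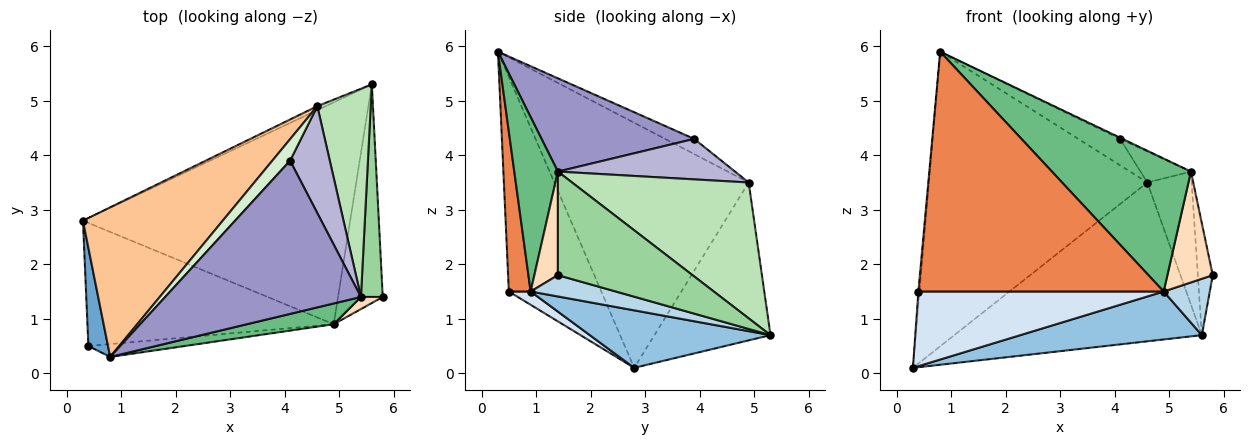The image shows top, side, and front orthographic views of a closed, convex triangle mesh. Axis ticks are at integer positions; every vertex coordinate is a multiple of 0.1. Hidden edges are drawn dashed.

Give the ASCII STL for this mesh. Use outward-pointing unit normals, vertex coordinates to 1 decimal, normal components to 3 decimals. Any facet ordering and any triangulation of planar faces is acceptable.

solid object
 facet normal -0.996 0.012 0.091
  outer loop
   vertex 0.4 0.5 1.5
   vertex 0.8 0.3 5.9
   vertex 0.3 2.8 0.1
  endloop
 endfacet
 facet normal 0.206 -0.207 -0.957
  outer loop
   vertex 4.9 0.9 1.5
   vertex 0.3 2.8 0.1
   vertex 5.6 5.3 0.7
  endloop
 endfacet
 facet normal 0.419 -0.227 -0.879
  outer loop
   vertex 4.9 0.9 1.5
   vertex 5.6 5.3 0.7
   vertex 5.8 1.4 1.8
  endloop
 endfacet
 facet normal 0.046 -0.518 -0.854
  outer loop
   vertex 4.9 0.9 1.5
   vertex 0.4 0.5 1.5
   vertex 0.3 2.8 0.1
  endloop
 endfacet
 facet normal 0.088 -0.995 -0.053
  outer loop
   vertex 4.9 0.9 1.5
   vertex 0.8 0.3 5.9
   vertex 0.4 0.5 1.5
  endloop
 endfacet
 facet normal -0.424 0.905 -0.022
  outer loop
   vertex 4.6 4.9 3.5
   vertex 5.6 5.3 0.7
   vertex 0.3 2.8 0.1
  endloop
 endfacet
 facet normal -0.622 0.698 0.355
  outer loop
   vertex 4.6 4.9 3.5
   vertex 0.3 2.8 0.1
   vertex 0.8 0.3 5.9
  endloop
 endfacet
 facet normal 0.459 -0.883 0.097
  outer loop
   vertex 5.4 1.4 3.7
   vertex 4.9 0.9 1.5
   vertex 5.8 1.4 1.8
  endloop
 endfacet
 facet normal 0.296 -0.944 0.147
  outer loop
   vertex 5.4 1.4 3.7
   vertex 0.8 0.3 5.9
   vertex 4.9 0.9 1.5
  endloop
 endfacet
 facet normal 0.973 0.108 0.205
  outer loop
   vertex 5.4 1.4 3.7
   vertex 5.8 1.4 1.8
   vertex 5.6 5.3 0.7
  endloop
 endfacet
 facet normal 0.906 0.228 0.356
  outer loop
   vertex 5.4 1.4 3.7
   vertex 5.6 5.3 0.7
   vertex 4.6 4.9 3.5
  endloop
 endfacet
 facet normal -0.475 0.682 0.556
  outer loop
   vertex 4.1 3.9 4.3
   vertex 4.6 4.9 3.5
   vertex 0.8 0.3 5.9
  endloop
 endfacet
 facet normal 0.430 0.007 0.903
  outer loop
   vertex 4.1 3.9 4.3
   vertex 0.8 0.3 5.9
   vertex 5.4 1.4 3.7
  endloop
 endfacet
 facet normal 0.700 0.199 0.686
  outer loop
   vertex 4.1 3.9 4.3
   vertex 5.4 1.4 3.7
   vertex 4.6 4.9 3.5
  endloop
 endfacet
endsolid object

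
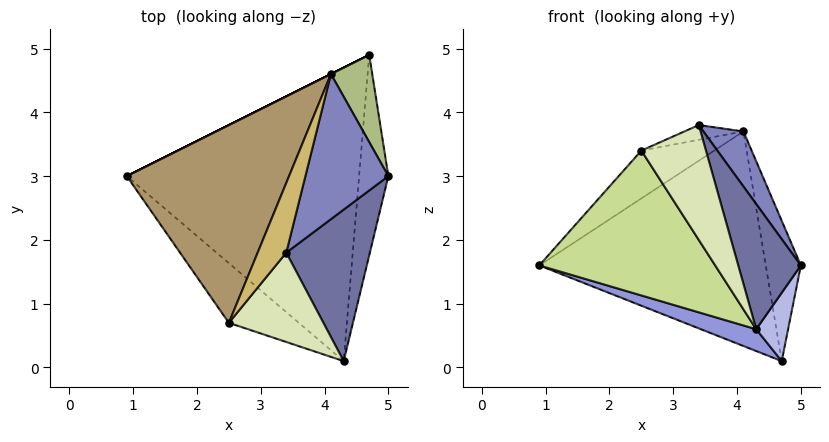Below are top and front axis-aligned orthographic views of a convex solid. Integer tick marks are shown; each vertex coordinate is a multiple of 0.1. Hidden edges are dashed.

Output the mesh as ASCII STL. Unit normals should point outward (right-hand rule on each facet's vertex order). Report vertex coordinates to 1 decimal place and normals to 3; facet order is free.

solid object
 facet normal 0.838 -0.347 0.420
  outer loop
   vertex 3.4 1.8 3.8
   vertex 4.3 0.1 0.6
   vertex 5.0 3.0 1.6
  endloop
 endfacet
 facet normal 0.841 -0.192 0.507
  outer loop
   vertex 4.1 4.6 3.7
   vertex 3.4 1.8 3.8
   vertex 5.0 3.0 1.6
  endloop
 endfacet
 facet normal -0.336 -0.070 -0.939
  outer loop
   vertex 4.7 4.9 0.1
   vertex 4.3 0.1 0.6
   vertex 0.9 3.0 1.6
  endloop
 endfacet
 facet normal 0.937 -0.112 -0.330
  outer loop
   vertex 4.7 4.9 0.1
   vertex 5.0 3.0 1.6
   vertex 4.3 0.1 0.6
  endloop
 endfacet
 facet normal -0.447 0.894 0.000
  outer loop
   vertex 4.7 4.9 0.1
   vertex 0.9 3.0 1.6
   vertex 4.1 4.6 3.7
  endloop
 endfacet
 facet normal 0.939 0.291 0.181
  outer loop
   vertex 4.7 4.9 0.1
   vertex 4.1 4.6 3.7
   vertex 5.0 3.0 1.6
  endloop
 endfacet
 facet normal -0.669 -0.687 -0.283
  outer loop
   vertex 2.5 0.7 3.4
   vertex 0.9 3.0 1.6
   vertex 4.3 0.1 0.6
  endloop
 endfacet
 facet normal 0.569 -0.649 0.505
  outer loop
   vertex 2.5 0.7 3.4
   vertex 4.3 0.1 0.6
   vertex 3.4 1.8 3.8
  endloop
 endfacet
 facet normal -0.603 0.188 0.776
  outer loop
   vertex 2.5 0.7 3.4
   vertex 4.1 4.6 3.7
   vertex 0.9 3.0 1.6
  endloop
 endfacet
 facet normal -0.567 0.170 0.806
  outer loop
   vertex 2.5 0.7 3.4
   vertex 3.4 1.8 3.8
   vertex 4.1 4.6 3.7
  endloop
 endfacet
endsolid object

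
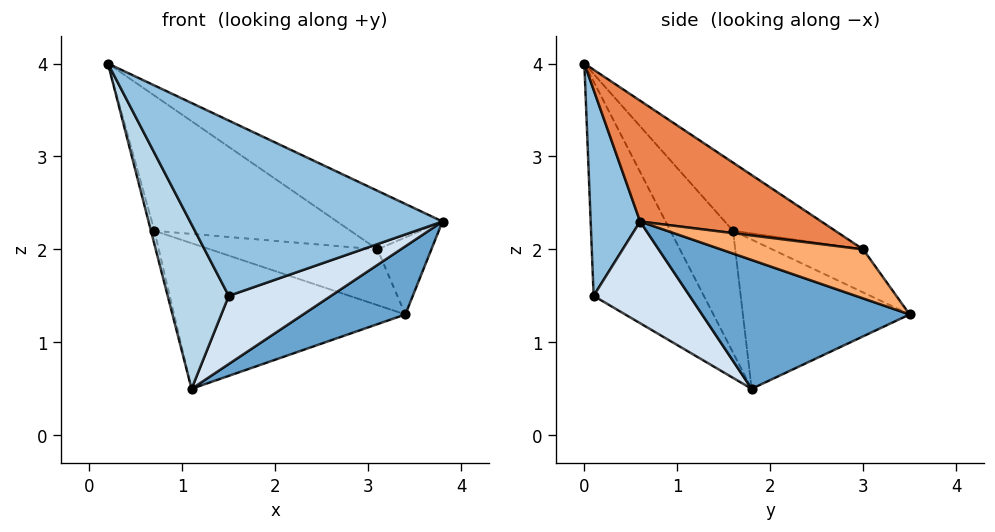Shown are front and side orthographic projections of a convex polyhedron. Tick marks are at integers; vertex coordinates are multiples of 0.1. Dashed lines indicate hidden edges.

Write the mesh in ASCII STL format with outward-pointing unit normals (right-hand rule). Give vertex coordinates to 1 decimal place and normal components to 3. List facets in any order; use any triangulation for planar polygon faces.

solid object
 facet normal 0.467 -0.230 -0.854
  outer loop
   vertex 1.1 1.8 0.5
   vertex 3.4 3.5 1.3
   vertex 3.8 0.6 2.3
  endloop
 endfacet
 facet normal 0.192 -0.980 0.061
  outer loop
   vertex 1.5 0.1 1.5
   vertex 3.8 0.6 2.3
   vertex 0.2 0.0 4.0
  endloop
 endfacet
 facet normal -0.790 -0.438 -0.428
  outer loop
   vertex 1.5 0.1 1.5
   vertex 0.2 0.0 4.0
   vertex 1.1 1.8 0.5
  endloop
 endfacet
 facet normal 0.378 -0.402 -0.834
  outer loop
   vertex 1.5 0.1 1.5
   vertex 1.1 1.8 0.5
   vertex 3.8 0.6 2.3
  endloop
 endfacet
 facet normal 0.385 0.224 0.895
  outer loop
   vertex 3.1 3.0 2.0
   vertex 0.2 0.0 4.0
   vertex 3.8 0.6 2.3
  endloop
 endfacet
 facet normal 0.783 0.297 0.547
  outer loop
   vertex 3.1 3.0 2.0
   vertex 3.8 0.6 2.3
   vertex 3.4 3.5 1.3
  endloop
 endfacet
 facet normal -0.973 0.054 -0.223
  outer loop
   vertex 0.7 1.6 2.2
   vertex 1.1 1.8 0.5
   vertex 0.2 0.0 4.0
  endloop
 endfacet
 facet normal -0.584 0.810 -0.042
  outer loop
   vertex 0.7 1.6 2.2
   vertex 3.4 3.5 1.3
   vertex 1.1 1.8 0.5
  endloop
 endfacet
 facet normal -0.386 0.740 0.551
  outer loop
   vertex 0.7 1.6 2.2
   vertex 0.2 0.0 4.0
   vertex 3.1 3.0 2.0
  endloop
 endfacet
 facet normal -0.440 0.809 0.390
  outer loop
   vertex 0.7 1.6 2.2
   vertex 3.1 3.0 2.0
   vertex 3.4 3.5 1.3
  endloop
 endfacet
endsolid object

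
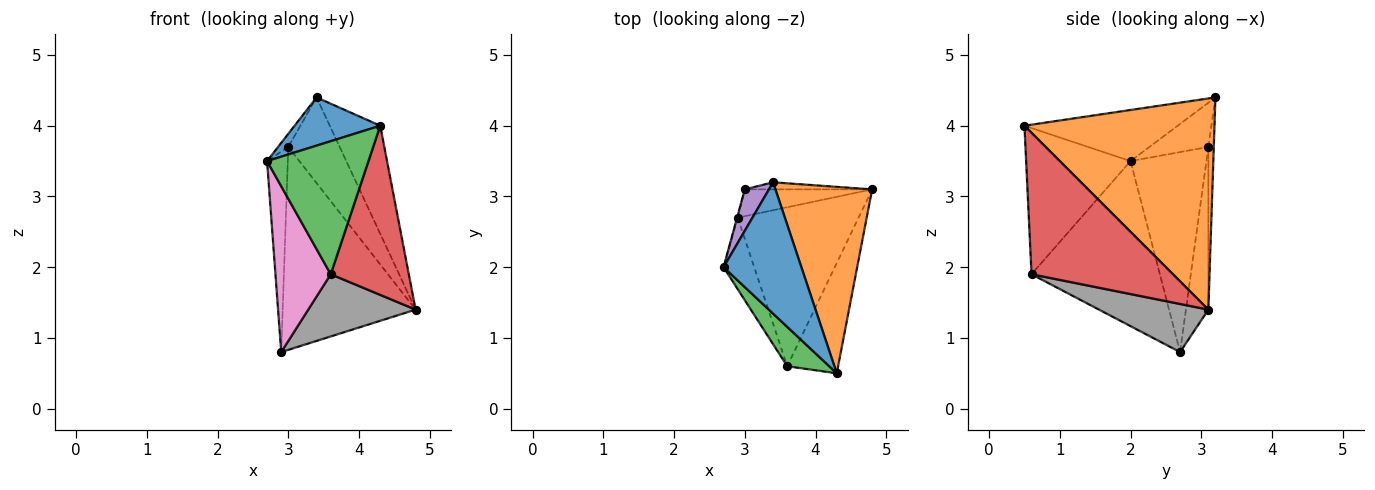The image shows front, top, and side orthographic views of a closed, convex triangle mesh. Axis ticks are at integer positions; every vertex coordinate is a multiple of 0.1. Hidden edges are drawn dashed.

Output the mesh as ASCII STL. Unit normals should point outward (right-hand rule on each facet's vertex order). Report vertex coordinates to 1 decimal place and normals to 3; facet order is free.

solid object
 facet normal -0.525 -0.293 0.799
  outer loop
   vertex 3.4 3.2 4.4
   vertex 2.7 2.0 3.5
   vertex 4.3 0.5 4.0
  endloop
 endfacet
 facet normal 0.884 0.235 0.405
  outer loop
   vertex 3.4 3.2 4.4
   vertex 4.3 0.5 4.0
   vertex 4.8 3.1 1.4
  endloop
 endfacet
 facet normal -0.703 -0.682 0.202
  outer loop
   vertex 3.6 0.6 1.9
   vertex 4.3 0.5 4.0
   vertex 2.7 2.0 3.5
  endloop
 endfacet
 facet normal 0.835 -0.461 -0.300
  outer loop
   vertex 3.6 0.6 1.9
   vertex 4.8 3.1 1.4
   vertex 4.3 0.5 4.0
  endloop
 endfacet
 facet normal -0.867 0.150 0.474
  outer loop
   vertex 3.0 3.1 3.7
   vertex 2.7 2.0 3.5
   vertex 3.4 3.2 4.4
  endloop
 endfacet
 facet normal -0.105 0.991 -0.082
  outer loop
   vertex 3.0 3.1 3.7
   vertex 3.4 3.2 4.4
   vertex 4.8 3.1 1.4
  endloop
 endfacet
 facet normal -0.905 -0.390 -0.168
  outer loop
   vertex 2.9 2.7 0.8
   vertex 3.6 0.6 1.9
   vertex 2.7 2.0 3.5
  endloop
 endfacet
 facet normal 0.348 -0.342 -0.873
  outer loop
   vertex 2.9 2.7 0.8
   vertex 4.8 3.1 1.4
   vertex 3.6 0.6 1.9
  endloop
 endfacet
 facet normal -0.965 0.264 -0.003
  outer loop
   vertex 2.9 2.7 0.8
   vertex 2.7 2.0 3.5
   vertex 3.0 3.1 3.7
  endloop
 endfacet
 facet normal -0.165 0.978 -0.129
  outer loop
   vertex 2.9 2.7 0.8
   vertex 3.0 3.1 3.7
   vertex 4.8 3.1 1.4
  endloop
 endfacet
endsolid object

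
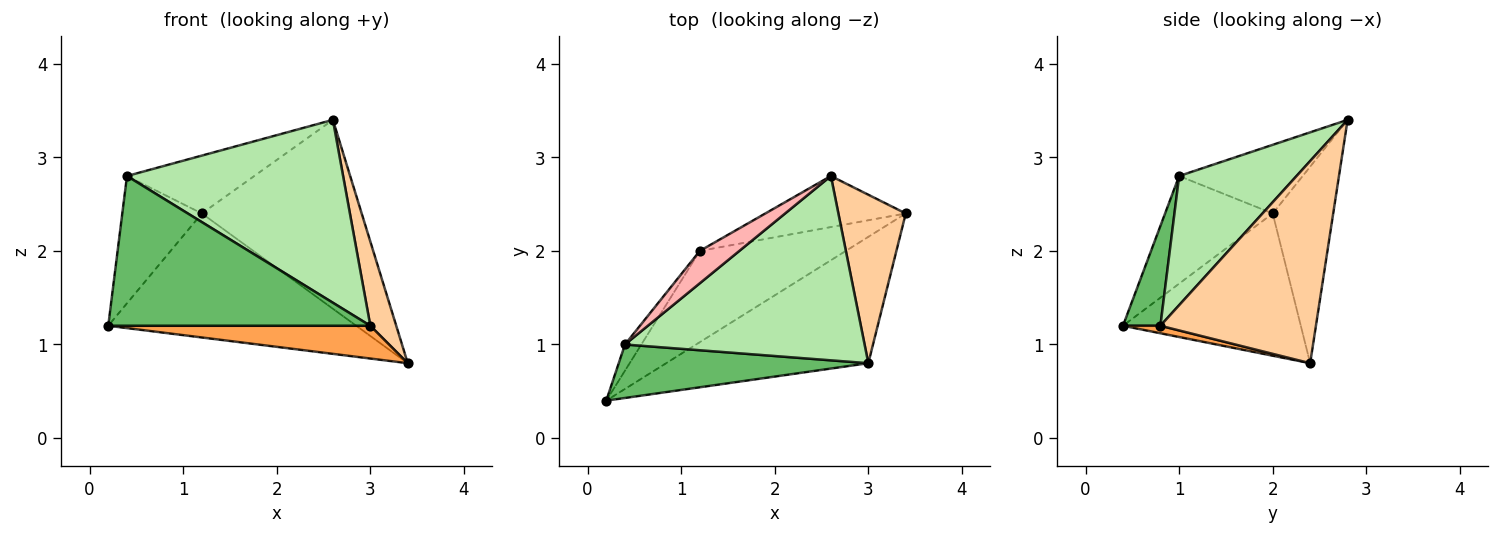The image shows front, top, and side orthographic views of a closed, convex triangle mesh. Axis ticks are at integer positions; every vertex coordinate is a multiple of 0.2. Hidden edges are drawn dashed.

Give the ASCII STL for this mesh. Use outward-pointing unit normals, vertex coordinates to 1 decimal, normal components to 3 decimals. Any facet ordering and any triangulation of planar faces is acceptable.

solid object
 facet normal -0.500 0.697 -0.513
  outer loop
   vertex 1.2 2.0 2.4
   vertex 3.4 2.4 0.8
   vertex 0.2 0.4 1.2
  endloop
 endfacet
 facet normal -0.343 0.907 -0.245
  outer loop
   vertex 1.2 2.0 2.4
   vertex 2.6 2.8 3.4
   vertex 3.4 2.4 0.8
  endloop
 endfacet
 facet normal 0.036 -0.251 -0.967
  outer loop
   vertex 3.0 0.8 1.2
   vertex 0.2 0.4 1.2
   vertex 3.4 2.4 0.8
  endloop
 endfacet
 facet normal 0.937 -0.156 0.312
  outer loop
   vertex 3.0 0.8 1.2
   vertex 3.4 2.4 0.8
   vertex 2.6 2.8 3.4
  endloop
 endfacet
 facet normal 0.133 -0.933 0.333
  outer loop
   vertex 0.4 1.0 2.8
   vertex 0.2 0.4 1.2
   vertex 3.0 0.8 1.2
  endloop
 endfacet
 facet normal 0.357 -0.658 0.663
  outer loop
   vertex 0.4 1.0 2.8
   vertex 3.0 0.8 1.2
   vertex 2.6 2.8 3.4
  endloop
 endfacet
 facet normal -0.798 0.590 -0.121
  outer loop
   vertex 0.4 1.0 2.8
   vertex 1.2 2.0 2.4
   vertex 0.2 0.4 1.2
  endloop
 endfacet
 facet normal -0.646 0.666 0.372
  outer loop
   vertex 0.4 1.0 2.8
   vertex 2.6 2.8 3.4
   vertex 1.2 2.0 2.4
  endloop
 endfacet
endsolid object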